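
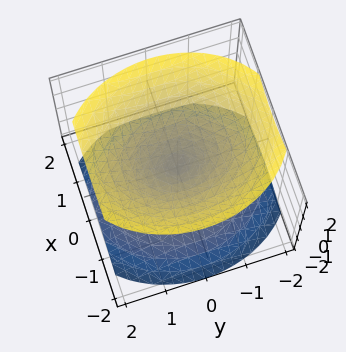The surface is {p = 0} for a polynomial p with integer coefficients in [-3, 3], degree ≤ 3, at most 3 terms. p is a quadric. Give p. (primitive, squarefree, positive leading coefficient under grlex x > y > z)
3*x^2 + 2*y^2 - 3*z^2

1. I count 2 distinct pieces. Treating them together as one polynomial.
2. The degree is 2 — two nappes meeting at a single point; a quadric.
3. Symmetries: mirror symmetry y ↦ −y ⇒ only even powers of y; it's symmetric under z → −z, forcing even powers of z; it's symmetric under x → −x, forcing even powers of x.
4. Against the integer gridlines: one y-axis crossing is at y = 0; it meets the x-axis at x = 0 (among the integer gridlines); it crosses the z-axis at the gridline z = 0.
5. Together with the visible shape, these determine p as stated.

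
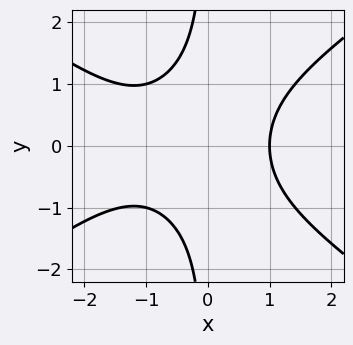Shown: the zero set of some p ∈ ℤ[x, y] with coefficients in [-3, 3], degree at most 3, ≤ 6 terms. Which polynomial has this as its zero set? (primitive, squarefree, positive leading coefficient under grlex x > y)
x^3 - 2*x*y^2 + x^2 - 2

deg p = 3. A generic line meets the curve in up to 3 points.
Symmetries: it's symmetric under y → −y, forcing even powers of y.
Reading off the gridlines: no y-intercept at any integer in the box; it crosses the x-axis at the gridline x = 1.
The integer polynomial consistent with all of this is the stated p.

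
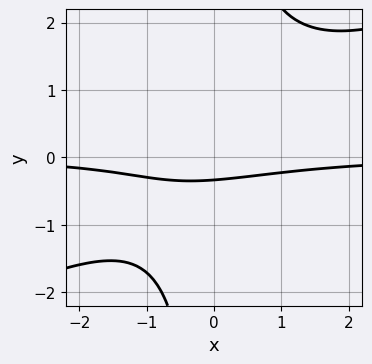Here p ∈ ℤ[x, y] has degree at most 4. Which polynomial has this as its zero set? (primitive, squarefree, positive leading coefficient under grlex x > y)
Degree: a generic line meets the curve in up to 3 points, so deg p = 3.
From the axis intercepts and sections: the curve avoids every integer x-axis point in the box.
Fitting integer coefficients to these (and the overall shape) gives p.

x^2*y - 2*x*y^2 + 3*y + 1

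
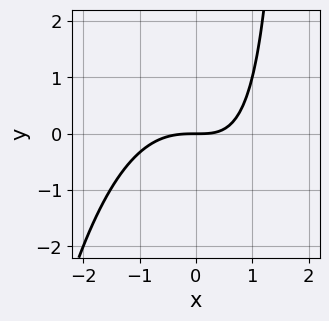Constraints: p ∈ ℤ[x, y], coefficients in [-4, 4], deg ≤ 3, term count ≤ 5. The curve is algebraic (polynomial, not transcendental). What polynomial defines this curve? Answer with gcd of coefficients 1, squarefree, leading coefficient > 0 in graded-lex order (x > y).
deg p = 3.
From the axis intercepts and sections: it crosses the x-axis at the gridline x = 0; one y-axis crossing is at y = 0.
Fitting integer coefficients to these (and the overall shape) gives p.

x^3 + x*y - 2*y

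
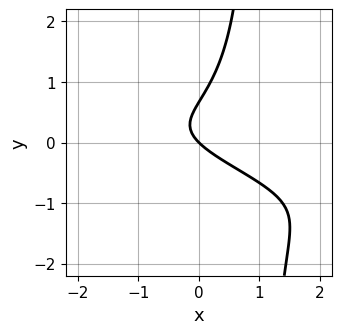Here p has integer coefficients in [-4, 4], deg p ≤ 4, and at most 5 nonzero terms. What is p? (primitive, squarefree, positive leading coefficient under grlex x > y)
x^2*y + 3*x*y^2 - 3*y^2 + 2*x + 2*y

1. The degree is 3 — no degree-2 curve has this shape.
2. Reading off the gridlines: it crosses the x-axis at the gridline x = 0; one y-axis crossing is at y = 0.
3. Assembling these constraints gives the stated polynomial.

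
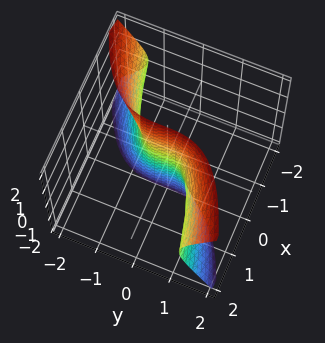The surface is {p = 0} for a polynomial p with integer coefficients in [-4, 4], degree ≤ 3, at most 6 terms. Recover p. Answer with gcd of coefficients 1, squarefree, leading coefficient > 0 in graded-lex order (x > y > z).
3*x*z^2 - 3*y^3 - y^2 + 3*x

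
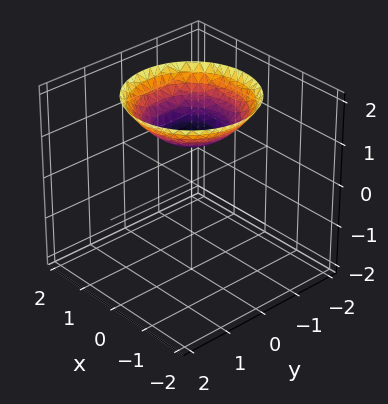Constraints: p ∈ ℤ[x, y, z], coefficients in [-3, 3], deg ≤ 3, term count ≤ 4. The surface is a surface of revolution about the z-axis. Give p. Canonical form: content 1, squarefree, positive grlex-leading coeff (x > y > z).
The degree is 2 — the shape is more complex than any degree-1 surface.
By symmetry, the z-axis is an axis of rotation, so x and y enter only as x² + y².
Against the integer gridlines: it misses every integer gridline on the y-axis; one z-axis crossing is at z = 1; the surface avoids every integer x-axis point in the box; a circular section at z = 2 has radius between 1 and 2.
The integer polynomial consistent with all of this is the stated p.

x^2 + y^2 - 2*z + 2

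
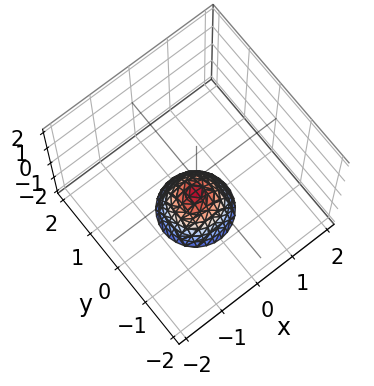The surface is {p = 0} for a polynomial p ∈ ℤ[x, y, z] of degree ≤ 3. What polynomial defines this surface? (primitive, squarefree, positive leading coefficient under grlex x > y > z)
3*x^2 + 3*y^2 + 2*z + 2

1. The degree is 2 — the shape is more complex than any degree-1 surface.
2. Symmetries: the surface is invariant under rotation about z: p = q(x² + y², z).
3. Reading off the gridlines: a circular section at z = -2 has radius between 0 and 1; one z-axis crossing is at z = -1; it misses every integer gridline on the y-axis.
4. These observations pin down the coefficients.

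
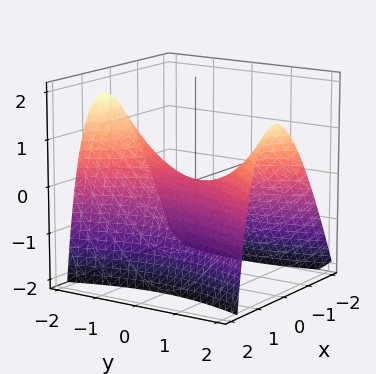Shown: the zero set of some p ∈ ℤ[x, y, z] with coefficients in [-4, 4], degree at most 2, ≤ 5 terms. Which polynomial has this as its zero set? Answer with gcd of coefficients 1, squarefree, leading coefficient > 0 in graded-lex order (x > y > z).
3*x^2 - x*z - y^2 + 3*z

deg p = 2. No degree-1 surface has this shape.
Observable constraints: it crosses the y-axis at the gridline y = 0; it meets the x-axis at x = 0 (among the integer gridlines); one z-axis crossing is at z = 0.
Putting this together gives p.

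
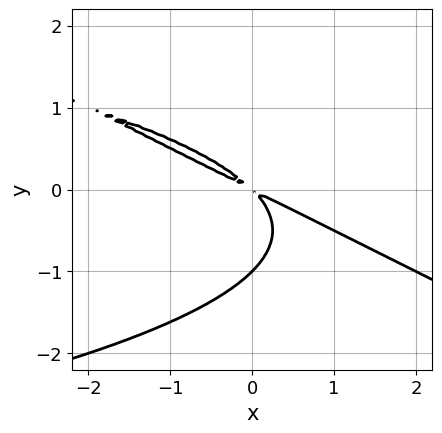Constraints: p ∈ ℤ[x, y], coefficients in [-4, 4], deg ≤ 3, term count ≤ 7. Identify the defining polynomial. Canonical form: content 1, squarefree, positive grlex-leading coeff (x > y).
First, degree: no degree-2 curve has this shape, so deg p = 3.
Next, against the integer gridlines: it meets the y-axis at y = -1 (among the integer gridlines).
Finally, the integer polynomial consistent with all of this is the stated p.

x*y^2 + 2*y^3 + x^2 + 3*x*y + 2*y^2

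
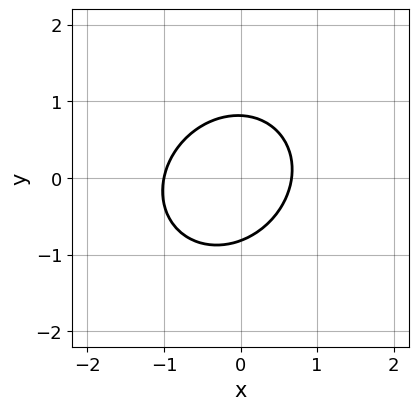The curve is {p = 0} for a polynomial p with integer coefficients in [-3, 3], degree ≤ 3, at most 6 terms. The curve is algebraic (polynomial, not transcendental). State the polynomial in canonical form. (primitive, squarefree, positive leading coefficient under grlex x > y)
3*x^2 - x*y + 3*y^2 + x - 2

First, deg p = 2. A generic line meets the curve in up to 2 points.
Next, against the integer gridlines: it crosses the x-axis at the gridline x = -1.
Finally, assembling these constraints gives the stated polynomial.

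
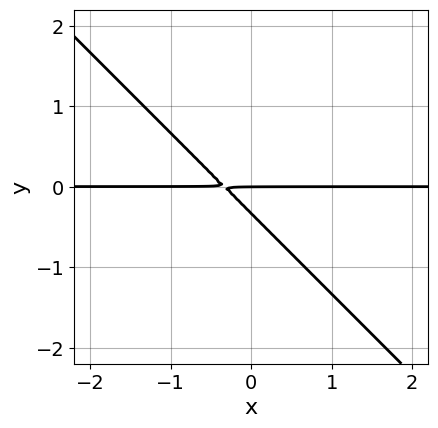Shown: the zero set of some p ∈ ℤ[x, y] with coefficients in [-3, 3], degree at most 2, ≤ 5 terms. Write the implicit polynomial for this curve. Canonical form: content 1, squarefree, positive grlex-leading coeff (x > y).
3*x*y + 3*y^2 + y

Degree: a generic line meets the curve in up to 2 points, so deg p = 2.
From the axis intercepts and sections: the visible x-axis segment lies entirely on the curve; one y-axis crossing is at y = 0.
These observations pin down the coefficients.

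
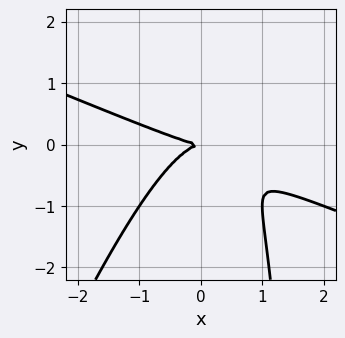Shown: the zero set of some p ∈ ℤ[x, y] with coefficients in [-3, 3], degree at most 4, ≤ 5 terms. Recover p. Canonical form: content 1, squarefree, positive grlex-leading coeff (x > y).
Degree: no degree-2 curve has this shape, so deg p = 3.
From the visible intercepts: it meets the y-axis at y = 0 (among the integer gridlines); one x-axis crossing is at x = 0.
Solving for integer coefficients yields p as stated.

x^3 + 2*x^2*y - x*y^2 + 2*y^2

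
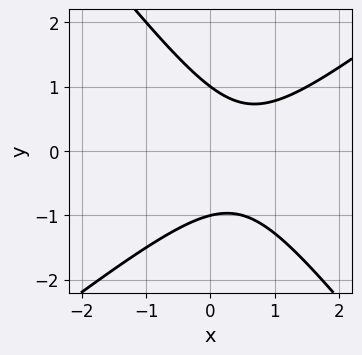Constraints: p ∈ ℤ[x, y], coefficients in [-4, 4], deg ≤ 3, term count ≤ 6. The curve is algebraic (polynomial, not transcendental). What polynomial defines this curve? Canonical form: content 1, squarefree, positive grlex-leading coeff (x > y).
2*x^2 - x*y - 2*y^2 - 2*x + 2

1. The degree is 2 — a generic line meets the curve in up to 2 points.
2. From the axis intercepts and sections: the curve avoids every integer x-axis point in the box; the y-axis gridline crossings are at y ∈ {-1, 1}.
3. Putting this together gives p.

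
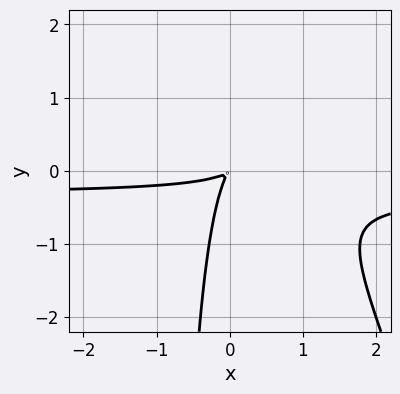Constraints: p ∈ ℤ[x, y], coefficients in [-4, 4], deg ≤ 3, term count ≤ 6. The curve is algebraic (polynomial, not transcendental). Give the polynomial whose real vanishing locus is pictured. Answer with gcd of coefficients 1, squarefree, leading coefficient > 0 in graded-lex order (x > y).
3*x^2*y + x*y^2 + x^2 - 2*x*y + y^2

(a) deg p = 3. The shape is more complex than any degree-2 curve.
(b) Putting this together gives p.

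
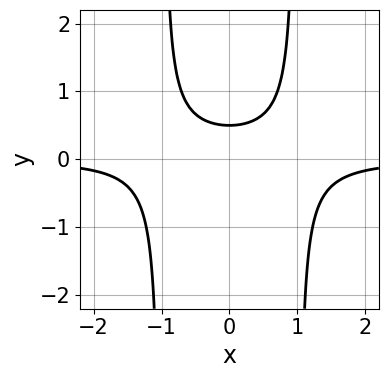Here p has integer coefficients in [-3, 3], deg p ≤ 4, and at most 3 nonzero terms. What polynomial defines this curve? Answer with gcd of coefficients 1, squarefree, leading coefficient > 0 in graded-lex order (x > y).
(a) The degree is 3 — the shape is more complex than any degree-2 curve.
(b) Symmetries: it's symmetric under x → −x, forcing even powers of x.
(c) Checking where it meets the axes: it misses every integer gridline on the x-axis.
(d) The integer polynomial consistent with all of this is the stated p.

2*x^2*y - 2*y + 1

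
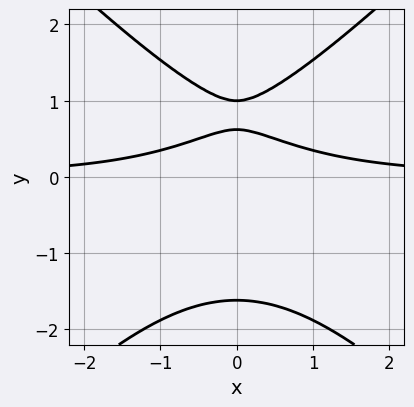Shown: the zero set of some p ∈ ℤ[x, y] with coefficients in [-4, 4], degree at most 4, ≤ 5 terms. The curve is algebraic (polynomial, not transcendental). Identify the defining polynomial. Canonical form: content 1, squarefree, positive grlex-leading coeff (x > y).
x^2*y - y^3 + 2*y - 1

1. The degree is 3 — no degree-2 curve has this shape.
2. Symmetries: the x ↦ −x reflection is a symmetry, so x appears only in even powers.
3. Reading off the gridlines: it misses every integer gridline on the x-axis; it crosses the y-axis at the gridline y = 1.
4. Putting this together gives p.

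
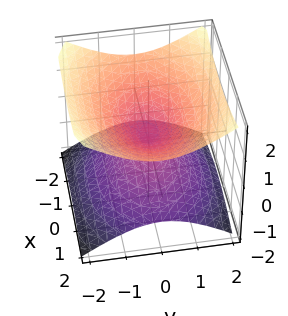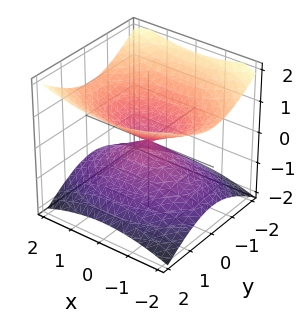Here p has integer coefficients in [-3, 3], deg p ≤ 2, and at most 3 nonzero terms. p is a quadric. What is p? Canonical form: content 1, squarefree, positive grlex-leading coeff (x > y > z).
Degree: a double cone through the origin; a quadric, so deg p = 2.
Symmetries: the z ↦ −z reflection is a symmetry, so z appears only in even powers; the x ↦ −x reflection is a symmetry, so x appears only in even powers; the y ↦ −y reflection is a symmetry, so y appears only in even powers.
Against the integer gridlines: it meets the z-axis at z = 0 (among the integer gridlines); it crosses the x-axis at the gridline x = 0.
The integer polynomial consistent with all of this is the stated p.

x^2 + 2*y^2 - 3*z^2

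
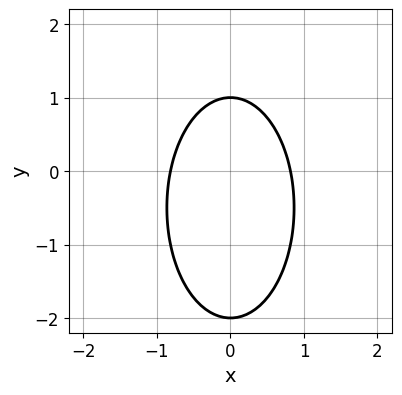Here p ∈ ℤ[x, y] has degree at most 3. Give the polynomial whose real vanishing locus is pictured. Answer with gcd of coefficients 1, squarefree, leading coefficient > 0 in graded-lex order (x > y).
3*x^2 + y^2 + y - 2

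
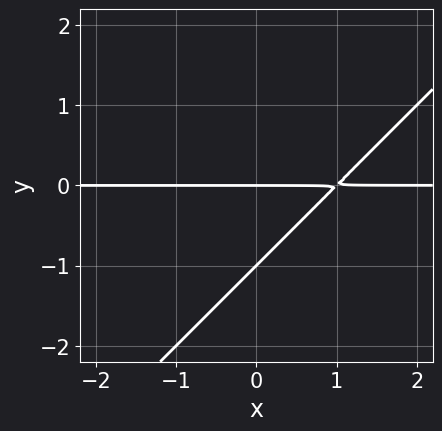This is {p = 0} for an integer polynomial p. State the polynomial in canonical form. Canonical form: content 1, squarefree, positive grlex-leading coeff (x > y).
x*y - y^2 - y

(a) The degree is 2 — no degree-1 curve has this shape.
(b) Observable constraints: every point of the x-axis in the box is on the curve; among the integer gridlines, it crosses the y-axis at y ∈ {-1, 0}.
(c) Putting this together gives p.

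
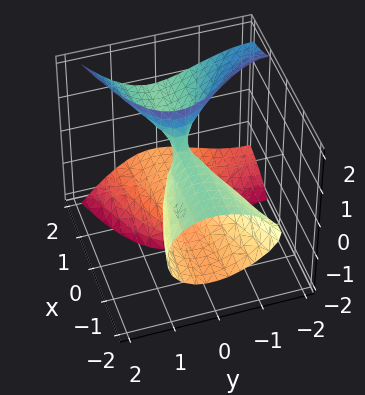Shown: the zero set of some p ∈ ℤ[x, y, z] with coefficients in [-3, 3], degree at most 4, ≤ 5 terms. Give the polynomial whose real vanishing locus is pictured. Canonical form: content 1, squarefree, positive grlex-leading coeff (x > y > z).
2*x*z^2 - y^3 - 3*y^2 - 2*x + y

1. Degree: no degree-2 surface has this shape, so deg p = 3.
2. Checking where it meets the axes: it meets the y-axis at y = 0 (among the integer gridlines); one x-axis crossing is at x = 0.
3. Together with the visible shape, these determine p as stated. Check: (0, 0, 2) on the z-axis lies on the surface, and p(0, 0, 2) = 0. ✓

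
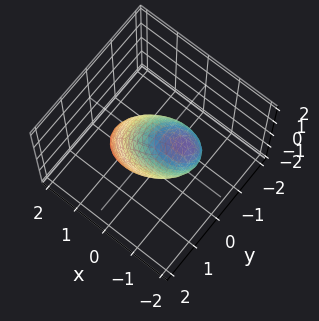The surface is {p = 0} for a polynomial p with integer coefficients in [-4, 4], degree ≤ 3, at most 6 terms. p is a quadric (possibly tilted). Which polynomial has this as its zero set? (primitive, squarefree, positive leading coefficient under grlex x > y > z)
(a) deg p = 2. The shape is more complex than any degree-1 surface.
(b) From the axis intercepts and sections: among the integer gridlines, it crosses the x-axis at x ∈ {-1, 1}.
(c) Solving for integer coefficients yields p as stated.

2*x^2 + 2*x*z + 3*y^2 + z^2 - 2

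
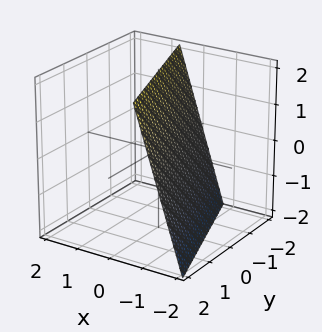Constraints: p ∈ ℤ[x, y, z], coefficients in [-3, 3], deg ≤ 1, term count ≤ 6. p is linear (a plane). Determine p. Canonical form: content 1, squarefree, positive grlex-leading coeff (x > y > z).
(a) deg p = 1.
(b) Reading off the gridlines: one y-axis crossing is at y = -2; it crosses the z-axis at the gridline z = 2.
(c) The integer polynomial consistent with all of this is the stated p.

3*x + y - z + 2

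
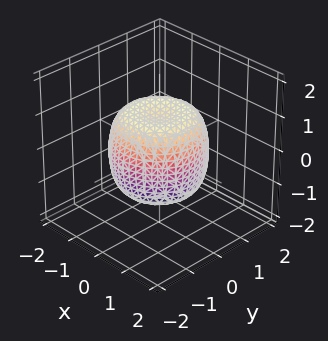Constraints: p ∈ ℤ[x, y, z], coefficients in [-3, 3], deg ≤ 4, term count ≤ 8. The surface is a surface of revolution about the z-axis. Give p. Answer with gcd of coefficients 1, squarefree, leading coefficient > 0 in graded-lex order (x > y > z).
x^4 + 2*x^2*y^2 + y^4 - x^2 - y^2 + z^2 - 1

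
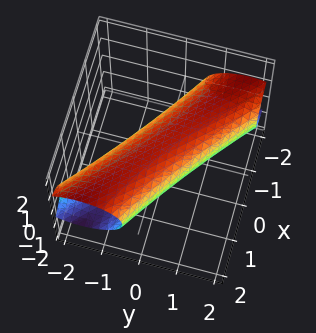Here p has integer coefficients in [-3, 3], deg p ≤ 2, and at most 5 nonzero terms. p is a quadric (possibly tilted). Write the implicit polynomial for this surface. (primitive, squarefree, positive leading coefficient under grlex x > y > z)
x^2 + 3*x*y + 2*y^2 + 3*z^2 - 2

deg p = 2.
From the axis intercepts and sections: among the integer gridlines, it crosses the y-axis at y ∈ {-1, 1}.
The integer polynomial consistent with all of this is the stated p.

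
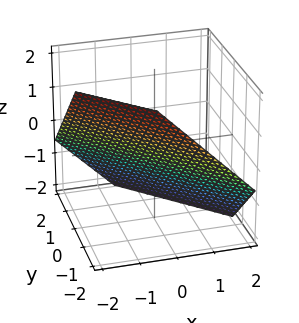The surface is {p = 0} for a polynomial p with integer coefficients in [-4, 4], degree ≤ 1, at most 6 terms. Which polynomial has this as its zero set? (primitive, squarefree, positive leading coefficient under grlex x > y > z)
(a) deg p = 1. Every cross-section is a straight line — this is a plane.
(b) Solving for integer coefficients yields p as stated.

3*x + 3*y + 3*z + 2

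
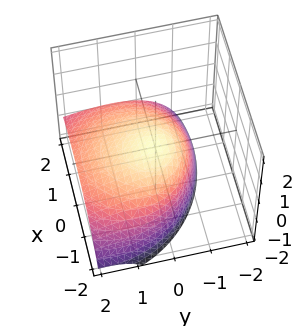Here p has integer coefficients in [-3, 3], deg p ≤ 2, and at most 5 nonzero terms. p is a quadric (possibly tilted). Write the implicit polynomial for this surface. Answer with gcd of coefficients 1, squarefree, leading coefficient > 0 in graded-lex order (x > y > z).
x^2 + x*z + y^2 + 2*y*z + 3*z

1. Degree: no degree-1 surface has this shape, so deg p = 2.
2. Observable constraints: one x-axis crossing is at x = 0; one y-axis crossing is at y = 0; it crosses the z-axis at the gridline z = 0.
3. Assembling these constraints gives the stated polynomial.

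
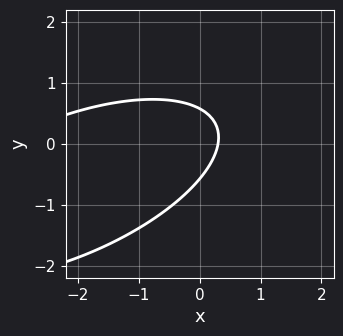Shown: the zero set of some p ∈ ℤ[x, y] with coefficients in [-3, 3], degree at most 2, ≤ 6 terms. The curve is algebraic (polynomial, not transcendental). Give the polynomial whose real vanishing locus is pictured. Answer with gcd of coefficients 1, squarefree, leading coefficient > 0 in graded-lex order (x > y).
1. deg p = 2.
2. The integer polynomial consistent with all of this is the stated p.

x^2 - 2*x*y + 3*y^2 + 3*x - 1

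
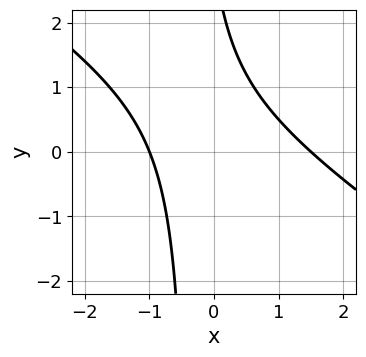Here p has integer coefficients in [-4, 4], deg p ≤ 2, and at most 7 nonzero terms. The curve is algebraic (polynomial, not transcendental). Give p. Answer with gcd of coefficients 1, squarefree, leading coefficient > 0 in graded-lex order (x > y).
First, the degree is 2 — the shape is more complex than any degree-1 curve.
Next, from the axis intercepts and sections: the curve avoids every integer y-axis point in the box; one x-axis crossing is at x = -1.
Finally, fitting integer coefficients to these (and the overall shape) gives p.

2*x^2 + 3*x*y - x + y - 3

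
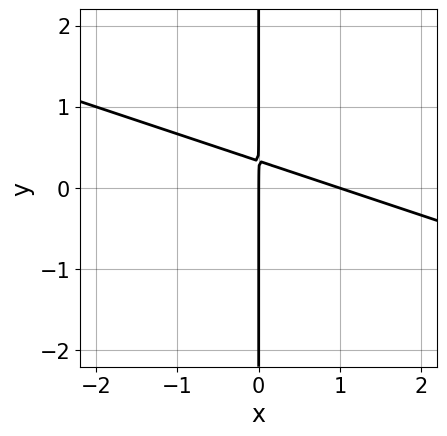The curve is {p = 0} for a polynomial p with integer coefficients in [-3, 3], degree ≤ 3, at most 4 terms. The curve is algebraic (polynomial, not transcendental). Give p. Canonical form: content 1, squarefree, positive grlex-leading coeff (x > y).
x^2 + 3*x*y - x

1. The degree is 2 — no degree-1 curve has this shape.
2. Observable constraints: the visible y-axis segment lies entirely on the curve; the x-axis gridline crossings are at x ∈ {0, 1}.
3. Assembling these constraints gives the stated polynomial.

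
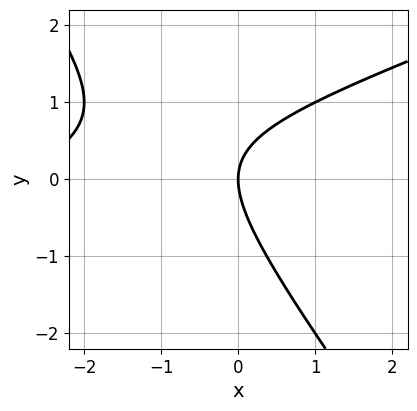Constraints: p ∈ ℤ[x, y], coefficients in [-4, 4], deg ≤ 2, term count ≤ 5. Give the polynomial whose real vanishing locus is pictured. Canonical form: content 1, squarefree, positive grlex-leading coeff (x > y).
x^2 - 2*x*y - 2*y^2 + 3*x

1. The degree is 2 — the shape is more complex than any degree-1 curve.
2. Checking where it meets the axes: it crosses the x-axis at the gridline x = 0; it crosses the y-axis at the gridline y = 0.
3. Matching integer coefficients to the picture gives p.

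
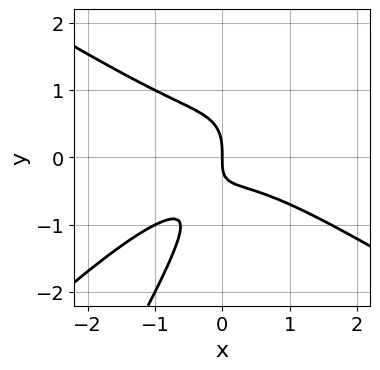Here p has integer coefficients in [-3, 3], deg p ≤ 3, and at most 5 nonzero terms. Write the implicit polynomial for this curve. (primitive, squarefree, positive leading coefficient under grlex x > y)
x^3 - 2*x*y^2 + y^3 + x*y + x

The degree is 3 — the shape is more complex than any degree-2 curve.
Reading off the gridlines: one y-axis crossing is at y = 0; it crosses the x-axis at the gridline x = 0.
These observations pin down the coefficients.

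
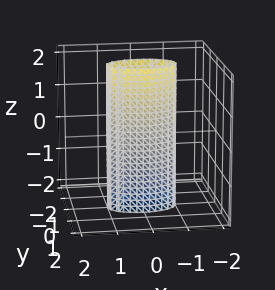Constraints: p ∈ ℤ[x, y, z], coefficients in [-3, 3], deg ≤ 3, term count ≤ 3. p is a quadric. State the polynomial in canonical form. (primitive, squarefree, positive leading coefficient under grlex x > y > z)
(a) The degree is 2 — a cylinder; a quadric.
(b) Symmetries: the x ↦ −x reflection is a symmetry, so x appears only in even powers; the y ↦ −y reflection is a symmetry, so y appears only in even powers; the z ↦ −z reflection is a symmetry, so z appears only in even powers.
(c) From the axis intercepts and sections: no z-intercept at any integer in the box; among the integer gridlines, it crosses the x-axis at x ∈ {-1, 1}.
(d) Assembling these constraints gives the stated polynomial.

x^2 + 3*y^2 - 1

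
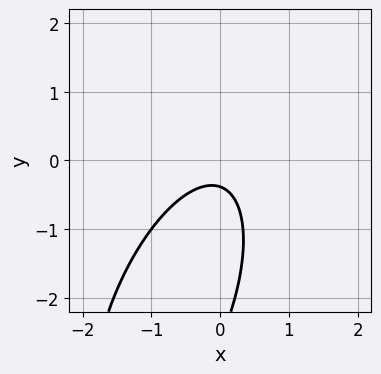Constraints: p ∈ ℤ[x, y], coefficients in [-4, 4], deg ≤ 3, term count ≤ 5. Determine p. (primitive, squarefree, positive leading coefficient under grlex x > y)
Degree: a generic line meets the curve in up to 2 points, so deg p = 2.
Against the integer gridlines: no x-intercept at any integer in the box.
These observations pin down the coefficients.

3*x^2 - 2*x*y + y^2 + 3*y + 1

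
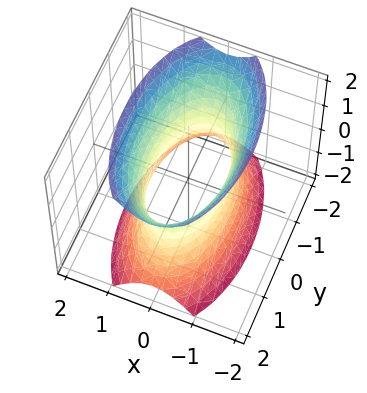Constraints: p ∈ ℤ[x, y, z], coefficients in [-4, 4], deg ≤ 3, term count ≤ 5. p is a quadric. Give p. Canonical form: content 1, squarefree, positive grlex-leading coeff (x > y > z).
3*x^2 + y^2 - z^2 - 2

(a) The degree is 2 — an hourglass — one-sheet hyperboloid; a quadric.
(b) Symmetries: it's symmetric under y → −y, forcing even powers of y; the z ↦ −z reflection is a symmetry, so z appears only in even powers; it's symmetric under x → −x, forcing even powers of x.
(c) Reading off the gridlines: the surface avoids every integer z-axis point in the box.
(d) These observations pin down the coefficients.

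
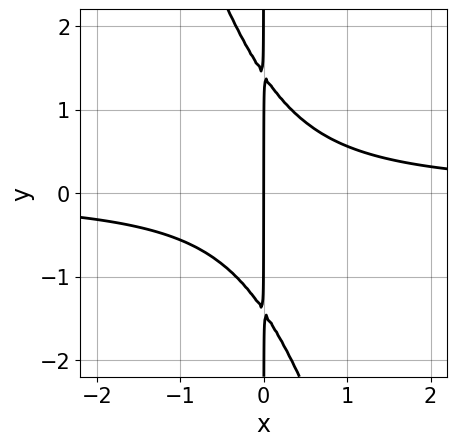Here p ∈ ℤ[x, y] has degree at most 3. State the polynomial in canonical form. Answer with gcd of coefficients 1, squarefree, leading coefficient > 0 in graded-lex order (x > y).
1. The degree is 3 — no degree-2 curve has this shape.
2. Checking where it meets the axes: it crosses the x-axis at the gridline x = 0; the visible y-axis segment lies entirely on the curve.
3. These observations pin down the coefficients.

3*x^2*y + x*y^2 - 2*x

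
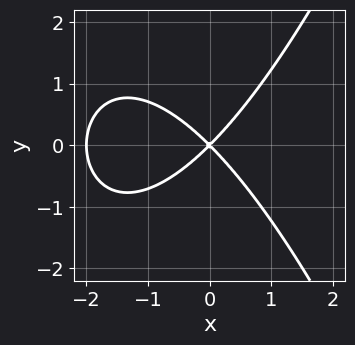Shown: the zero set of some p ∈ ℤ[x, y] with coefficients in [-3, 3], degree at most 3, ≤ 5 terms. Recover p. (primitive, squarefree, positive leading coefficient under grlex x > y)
x^3 + 2*x^2 - 2*y^2

1. deg p = 3. The shape is more complex than any degree-2 curve.
2. Symmetries: it's symmetric under y → −y, forcing even powers of y.
3. Against the integer gridlines: it crosses the y-axis at the gridline y = 0; among the integer gridlines, it crosses the x-axis at x ∈ {-2, 0}.
4. Fitting integer coefficients to these (and the overall shape) gives p.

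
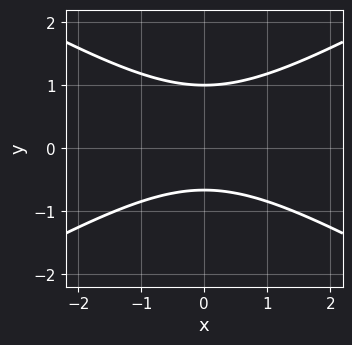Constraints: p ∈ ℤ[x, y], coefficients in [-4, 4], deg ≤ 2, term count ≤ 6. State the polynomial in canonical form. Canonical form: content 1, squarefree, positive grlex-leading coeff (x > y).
x^2 - 3*y^2 + y + 2

(a) The degree is 2 — the shape is more complex than any degree-1 curve.
(b) Symmetries: mirror symmetry x ↦ −x ⇒ only even powers of x.
(c) Observable constraints: it meets the y-axis at y = 1 (among the integer gridlines); the curve avoids every integer x-axis point in the box.
(d) Matching integer coefficients to the picture gives p.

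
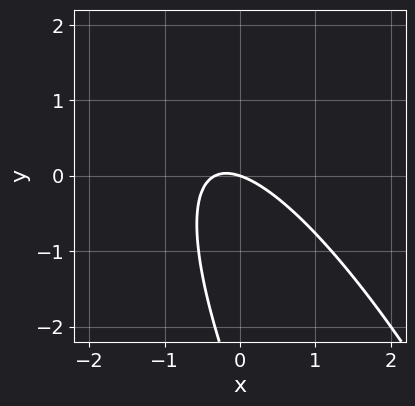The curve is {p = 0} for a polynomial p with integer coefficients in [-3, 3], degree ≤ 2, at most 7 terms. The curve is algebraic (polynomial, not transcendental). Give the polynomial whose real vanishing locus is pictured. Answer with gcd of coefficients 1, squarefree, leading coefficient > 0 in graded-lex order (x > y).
3*x^2 + 3*x*y + y^2 + x + 3*y

(a) Degree: the shape is more complex than any degree-1 curve, so deg p = 2.
(b) Against the integer gridlines: it crosses the y-axis at the gridline y = 0; one x-axis crossing is at x = 0.
(c) Matching integer coefficients to the picture gives p.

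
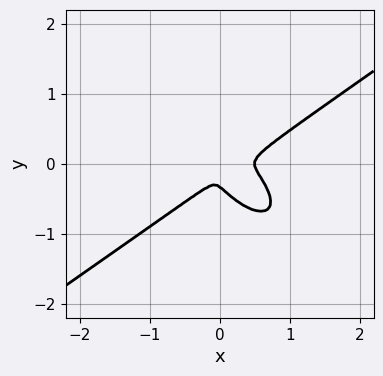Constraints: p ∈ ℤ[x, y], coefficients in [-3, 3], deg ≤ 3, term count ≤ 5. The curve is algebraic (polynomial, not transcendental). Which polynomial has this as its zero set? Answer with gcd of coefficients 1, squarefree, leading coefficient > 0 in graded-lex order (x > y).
2*x^3 - 2*x*y^2 - 3*y^3 - x^2 - y^2

1. Degree: a generic line meets the curve in up to 3 points, so deg p = 3.
2. Solving for integer coefficients yields p as stated.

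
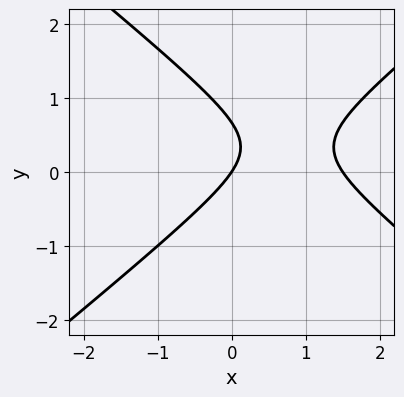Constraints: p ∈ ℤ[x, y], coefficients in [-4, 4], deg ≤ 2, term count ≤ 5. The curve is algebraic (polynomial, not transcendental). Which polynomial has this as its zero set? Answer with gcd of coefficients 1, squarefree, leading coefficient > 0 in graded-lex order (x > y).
1. Degree: no degree-1 curve has this shape, so deg p = 2.
2. Reading off the gridlines: it meets the y-axis at y = 0 (among the integer gridlines); one x-axis crossing is at x = 0.
3. Together with the visible shape, these determine p as stated.

2*x^2 - 3*y^2 - 3*x + 2*y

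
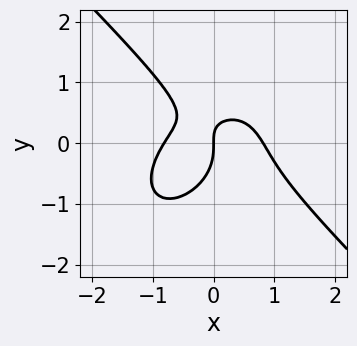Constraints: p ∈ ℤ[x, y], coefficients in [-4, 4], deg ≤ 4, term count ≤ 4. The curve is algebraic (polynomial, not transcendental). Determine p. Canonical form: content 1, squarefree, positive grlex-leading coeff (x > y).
3*x^3 + 3*y^3 + 3*x*y - 2*x

Degree: no degree-2 curve has this shape, so deg p = 3.
Against the integer gridlines: it meets the x-axis at x = 0 (among the integer gridlines); one y-axis crossing is at y = 0.
Together with the visible shape, these determine p as stated.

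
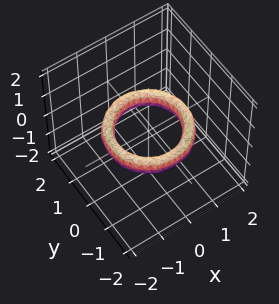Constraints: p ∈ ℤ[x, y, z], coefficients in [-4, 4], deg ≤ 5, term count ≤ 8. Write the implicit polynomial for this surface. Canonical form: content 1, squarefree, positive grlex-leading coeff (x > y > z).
x^4 + 2*x^2*y^2 + y^4 - 3*x^2 - 3*y^2 + 2*z^2 + 2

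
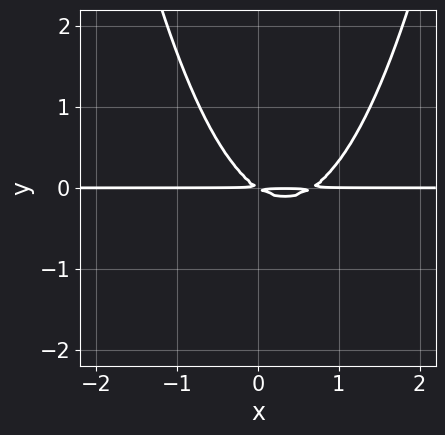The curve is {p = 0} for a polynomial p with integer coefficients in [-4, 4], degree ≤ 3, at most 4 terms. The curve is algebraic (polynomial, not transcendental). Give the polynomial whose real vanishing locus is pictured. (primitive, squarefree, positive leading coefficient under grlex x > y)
1. deg p = 3. No degree-2 curve has this shape.
2. Checking where it meets the axes: the visible x-axis segment lies entirely on the curve.
3. Matching integer coefficients to the picture gives p.

3*x^2*y - 2*x*y - 3*y^2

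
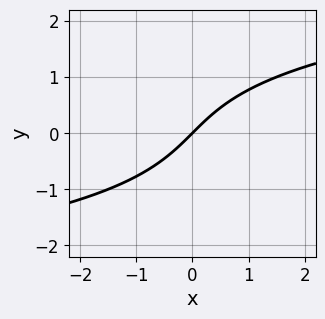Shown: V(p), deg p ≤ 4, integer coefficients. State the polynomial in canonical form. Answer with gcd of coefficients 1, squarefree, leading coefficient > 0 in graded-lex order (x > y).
y^3 - 2*x + 2*y

1. deg p = 3. A generic line meets the curve in up to 3 points.
2. Reading off the gridlines: one y-axis crossing is at y = 0; it meets the x-axis at x = 0 (among the integer gridlines).
3. Fitting integer coefficients to these (and the overall shape) gives p.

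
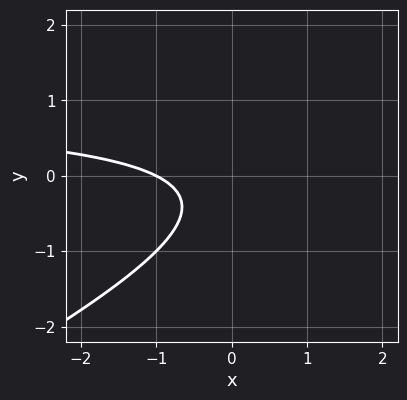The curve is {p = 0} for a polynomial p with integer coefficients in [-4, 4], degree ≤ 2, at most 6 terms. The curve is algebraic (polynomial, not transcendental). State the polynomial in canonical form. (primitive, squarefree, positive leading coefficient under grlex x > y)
x*y - 2*y^2 - x - y - 1

1. Degree: no degree-1 curve has this shape, so deg p = 2.
2. Checking where it meets the axes: it misses every integer gridline on the y-axis; it meets the x-axis at x = -1 (among the integer gridlines).
3. Together with the visible shape, these determine p as stated.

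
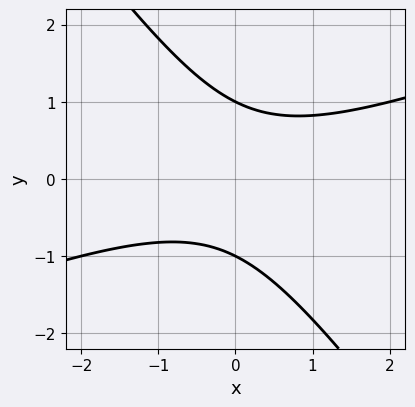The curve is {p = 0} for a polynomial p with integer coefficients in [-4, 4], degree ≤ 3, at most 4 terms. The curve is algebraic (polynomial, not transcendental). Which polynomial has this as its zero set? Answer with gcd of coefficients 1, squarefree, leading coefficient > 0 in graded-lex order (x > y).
x^2 - 2*x*y - 2*y^2 + 2

1. Degree: a generic line meets the curve in up to 2 points, so deg p = 2.
2. Against the integer gridlines: the curve avoids every integer x-axis point in the box; among the integer gridlines, it crosses the y-axis at y ∈ {-1, 1}.
3. Assembling these constraints gives the stated polynomial.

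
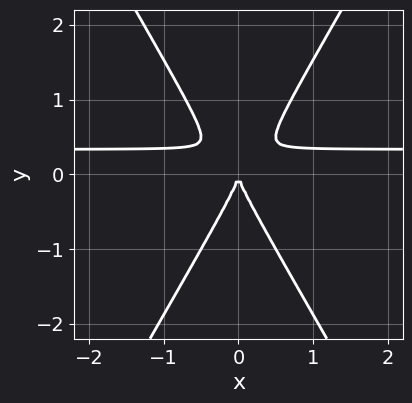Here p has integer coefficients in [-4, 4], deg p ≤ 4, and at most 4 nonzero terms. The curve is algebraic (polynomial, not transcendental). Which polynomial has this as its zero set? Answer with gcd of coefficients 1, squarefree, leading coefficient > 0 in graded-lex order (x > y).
3*x^2*y - y^3 - x^2

1. Degree: the shape is more complex than any degree-2 curve, so deg p = 3.
2. Symmetries: the x ↦ −x reflection is a symmetry, so x appears only in even powers.
3. Reading off the gridlines: it crosses the x-axis at the gridline x = 0; one y-axis crossing is at y = 0.
4. The integer polynomial consistent with all of this is the stated p.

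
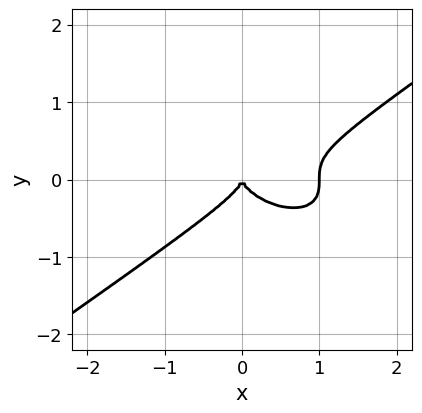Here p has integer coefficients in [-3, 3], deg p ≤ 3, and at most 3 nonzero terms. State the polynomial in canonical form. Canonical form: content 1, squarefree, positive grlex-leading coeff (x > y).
x^3 - 3*y^3 - x^2

(a) Degree: a generic line meets the curve in up to 3 points, so deg p = 3.
(b) Against the integer gridlines: among the integer gridlines, it crosses the x-axis at x ∈ {0, 1}; it meets the y-axis at y = 0 (among the integer gridlines).
(c) Putting this together gives p.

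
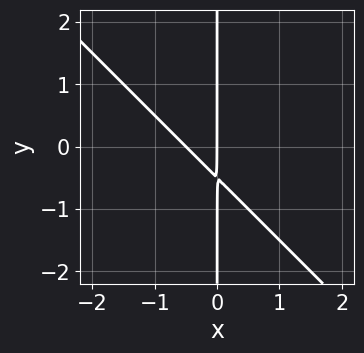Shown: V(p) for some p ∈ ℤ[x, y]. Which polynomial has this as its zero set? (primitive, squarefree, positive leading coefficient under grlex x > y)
2*x^2 + 2*x*y + x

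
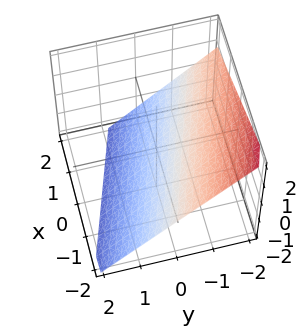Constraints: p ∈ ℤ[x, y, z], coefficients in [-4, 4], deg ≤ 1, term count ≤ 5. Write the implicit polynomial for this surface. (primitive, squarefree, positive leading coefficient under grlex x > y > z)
x + 3*y + 3*z + 2

The degree is 1 — the surface is flat (a plane).
Reading off the gridlines: it crosses the x-axis at the gridline x = -2.
Assembling these constraints gives the stated polynomial.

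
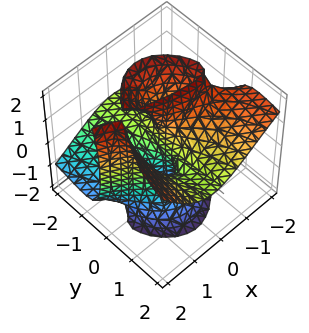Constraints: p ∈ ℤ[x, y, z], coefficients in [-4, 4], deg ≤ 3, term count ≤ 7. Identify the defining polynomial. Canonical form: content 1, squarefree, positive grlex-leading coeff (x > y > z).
deg p = 3.
From the axis intercepts and sections: the visible z-axis segment lies entirely on the surface; one x-axis crossing is at x = 0; every point of the y-axis in the box is on the surface.
Assembling these constraints gives the stated polynomial.

x^3 + 3*x^2*y - 3*y^2*z - 2*y*z^2 - 2*x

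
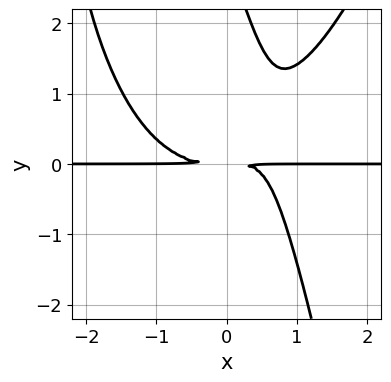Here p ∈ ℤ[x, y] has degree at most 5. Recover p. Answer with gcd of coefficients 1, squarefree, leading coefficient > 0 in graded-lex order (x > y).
2*x^3*y - 3*x*y^2 - y^3 + 3*y^2

(a) Degree: the shape is more complex than any degree-3 curve, so deg p = 4.
(b) Observable constraints: the visible x-axis segment lies entirely on the curve.
(c) The integer polynomial consistent with all of this is the stated p.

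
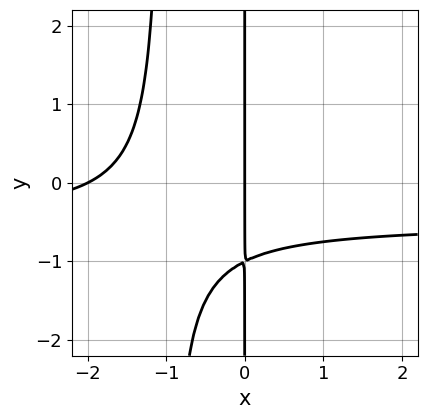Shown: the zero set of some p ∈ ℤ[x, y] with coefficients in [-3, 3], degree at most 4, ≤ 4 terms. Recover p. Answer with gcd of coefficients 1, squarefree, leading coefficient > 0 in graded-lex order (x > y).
2*x^2*y + x^2 + 2*x*y + 2*x

1. deg p = 3. A generic line meets the curve in up to 3 points.
2. Observable constraints: the visible y-axis segment lies entirely on the curve; among the integer gridlines, it crosses the x-axis at x ∈ {-2, 0}.
3. Together with the visible shape, these determine p as stated.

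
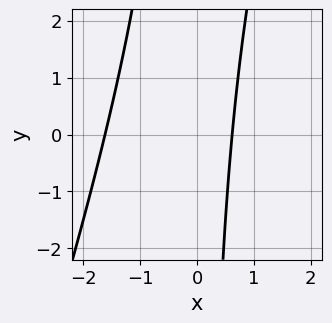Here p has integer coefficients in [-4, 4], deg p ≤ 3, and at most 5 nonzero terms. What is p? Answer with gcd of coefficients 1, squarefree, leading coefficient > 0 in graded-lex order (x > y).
(a) deg p = 2.
(b) Checking where it meets the axes: it misses every integer gridline on the y-axis.
(c) Fitting integer coefficients to these (and the overall shape) gives p.

3*x^2 - x*y + 3*x - 3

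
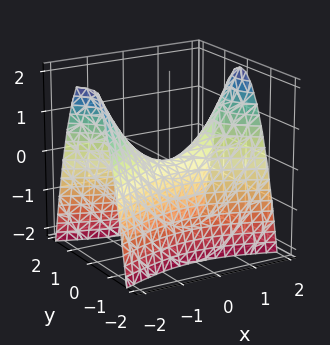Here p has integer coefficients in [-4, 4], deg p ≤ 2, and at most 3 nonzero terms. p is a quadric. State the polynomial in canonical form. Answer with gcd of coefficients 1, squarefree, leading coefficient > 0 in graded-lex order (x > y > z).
Degree: a hyperbolic paraboloid; a quadric, so deg p = 2.
Symmetries: the y ↦ −y reflection is a symmetry, so y appears only in even powers; the x ↦ −x reflection is a symmetry, so x appears only in even powers.
Observable constraints: it meets the z-axis at z = 0 (among the integer gridlines); one y-axis crossing is at y = 0.
Putting this together gives p.

x^2 - 3*y^2 - 2*z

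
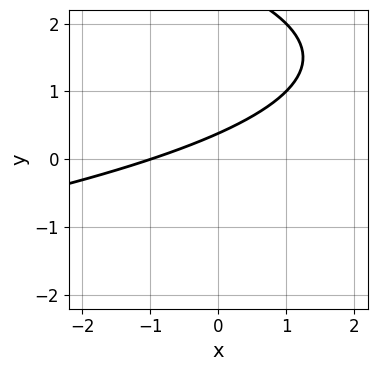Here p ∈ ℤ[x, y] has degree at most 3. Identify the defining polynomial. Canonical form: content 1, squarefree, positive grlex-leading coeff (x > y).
y^2 + x - 3*y + 1

(a) Degree: the shape is more complex than any degree-1 curve, so deg p = 2.
(b) Checking where it meets the axes: one x-axis crossing is at x = -1.
(c) The integer polynomial consistent with all of this is the stated p.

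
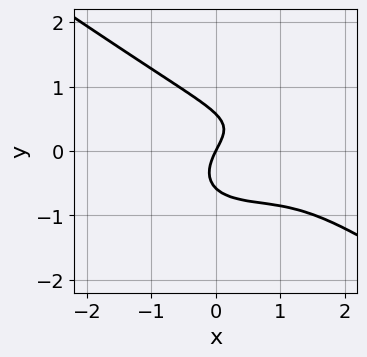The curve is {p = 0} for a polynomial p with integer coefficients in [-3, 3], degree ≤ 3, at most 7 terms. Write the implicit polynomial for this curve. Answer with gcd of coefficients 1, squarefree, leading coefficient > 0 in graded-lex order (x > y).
x^3 + 3*y^3 - 2*x^2 + 2*x - y

Degree: no degree-2 curve has this shape, so deg p = 3.
From the axis intercepts and sections: it meets the x-axis at x = 0 (among the integer gridlines); it meets the y-axis at y = 0 (among the integer gridlines).
Solving for integer coefficients yields p as stated.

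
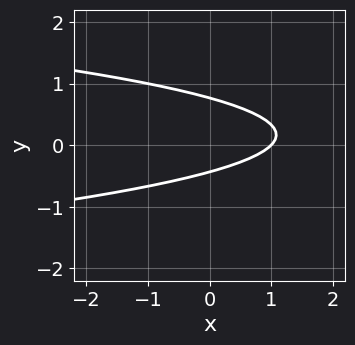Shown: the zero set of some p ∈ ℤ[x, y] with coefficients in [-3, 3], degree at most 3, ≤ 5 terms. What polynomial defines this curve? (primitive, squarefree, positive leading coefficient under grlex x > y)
3*y^2 + x - y - 1

First, degree: no degree-1 curve has this shape, so deg p = 2.
Then, from the axis intercepts and sections: it meets the x-axis at x = 1 (among the integer gridlines).
Finally, fitting integer coefficients to these (and the overall shape) gives p.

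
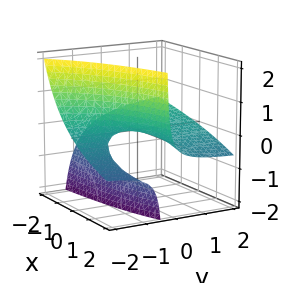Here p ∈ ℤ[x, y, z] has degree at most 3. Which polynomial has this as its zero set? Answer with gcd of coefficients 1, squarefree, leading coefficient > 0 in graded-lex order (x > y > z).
Degree: the shape is more complex than any degree-1 surface, so deg p = 2.
Checking where it meets the axes: it meets the z-axis at z = 0 (among the integer gridlines); the visible y-axis segment lies entirely on the surface; every point of the x-axis in the box is on the surface.
Fitting integer coefficients to these (and the overall shape) gives p.

x*y - x*z + 3*y*z + 3*z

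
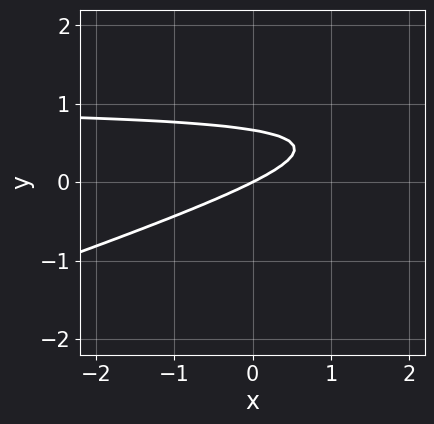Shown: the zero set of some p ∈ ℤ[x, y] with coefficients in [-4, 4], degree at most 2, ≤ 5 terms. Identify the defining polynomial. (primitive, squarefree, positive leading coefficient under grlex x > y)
x*y - 3*y^2 - x + 2*y

First, the degree is 2 — a generic line meets the curve in up to 2 points.
Next, from the axis intercepts and sections: it crosses the y-axis at the gridline y = 0; one x-axis crossing is at x = 0.
Finally, solving for integer coefficients yields p as stated.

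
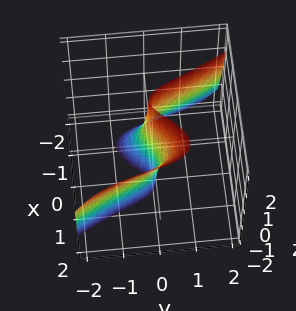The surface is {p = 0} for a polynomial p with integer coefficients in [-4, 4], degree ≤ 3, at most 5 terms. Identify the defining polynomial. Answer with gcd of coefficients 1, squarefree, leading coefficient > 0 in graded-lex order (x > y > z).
(a) The degree is 3 — the shape is more complex than any degree-2 surface.
(b) From the axis intercepts and sections: it meets the x-axis at x = 0 (among the integer gridlines); it meets the y-axis at y = 0 (among the integer gridlines); the visible z-axis segment lies entirely on the surface.
(c) Together with the visible shape, these determine p as stated.

3*x^3 - 2*x^2*z + y^3 - 2*x + 3*y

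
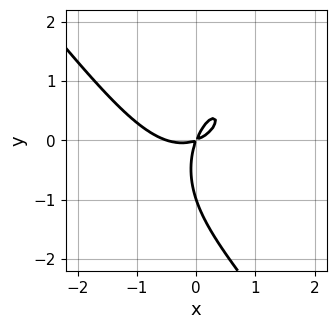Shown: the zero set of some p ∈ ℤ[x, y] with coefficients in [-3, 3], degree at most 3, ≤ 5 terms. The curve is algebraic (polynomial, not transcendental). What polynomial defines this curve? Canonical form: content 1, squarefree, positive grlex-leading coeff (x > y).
2*x^3 + y^3 + x^2 - 3*x*y + y^2

1. Degree: a generic line meets the curve in up to 3 points, so deg p = 3.
2. From the axis intercepts and sections: one y-axis crossing is at y = -1.
3. Putting this together gives p.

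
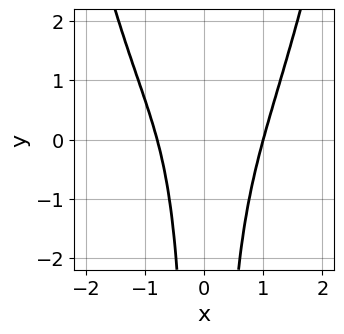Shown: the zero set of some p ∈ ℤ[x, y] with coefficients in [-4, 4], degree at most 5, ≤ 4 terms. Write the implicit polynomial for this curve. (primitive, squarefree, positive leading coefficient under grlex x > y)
Degree: a generic line meets the curve in up to 4 points, so deg p = 4.
From the visible intercepts: it crosses the x-axis at the gridline x = 1; the curve avoids every integer y-axis point in the box.
Assembling these constraints gives the stated polynomial.

3*x^4 - 3*x^2*y - x - 2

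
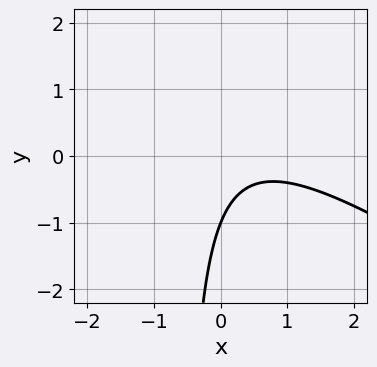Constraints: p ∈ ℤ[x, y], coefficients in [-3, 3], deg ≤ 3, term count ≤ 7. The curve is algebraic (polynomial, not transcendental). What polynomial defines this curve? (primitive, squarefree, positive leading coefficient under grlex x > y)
First, the degree is 2 — the shape is more complex than any degree-1 curve.
Next, checking where it meets the axes: it misses every integer gridline on the x-axis; it crosses the y-axis at the gridline y = -1.
Finally, these observations pin down the coefficients.

2*x^2 + 3*x*y - 2*x + 2*y + 2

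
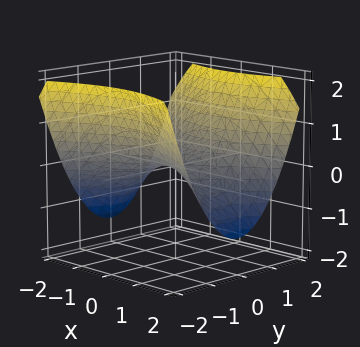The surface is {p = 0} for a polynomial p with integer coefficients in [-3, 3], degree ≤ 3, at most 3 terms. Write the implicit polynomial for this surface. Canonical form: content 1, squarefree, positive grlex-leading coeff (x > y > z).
First, the degree is 2 — a hyperbolic paraboloid; a quadric.
Then, symmetries: it's symmetric under y → −y, forcing even powers of y; mirror symmetry x ↦ −x ⇒ only even powers of x.
Next, from the axis intercepts and sections: one y-axis crossing is at y = 0; one z-axis crossing is at z = 0; one x-axis crossing is at x = 0.
Finally, fitting integer coefficients to these (and the overall shape) gives p.

x^2 - 2*y^2 + 3*z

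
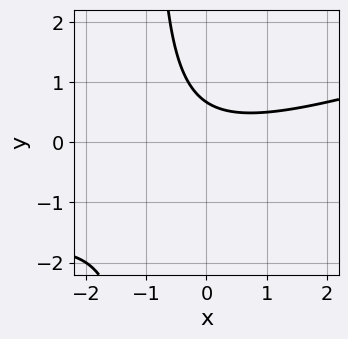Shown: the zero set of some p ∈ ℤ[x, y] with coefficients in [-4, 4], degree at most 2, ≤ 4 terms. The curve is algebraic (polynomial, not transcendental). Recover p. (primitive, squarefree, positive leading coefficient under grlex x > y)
1. deg p = 2. No degree-1 curve has this shape.
2. Against the integer gridlines: it misses every integer gridline on the x-axis.
3. Solving for integer coefficients yields p as stated.

x^2 - 3*x*y - 3*y + 2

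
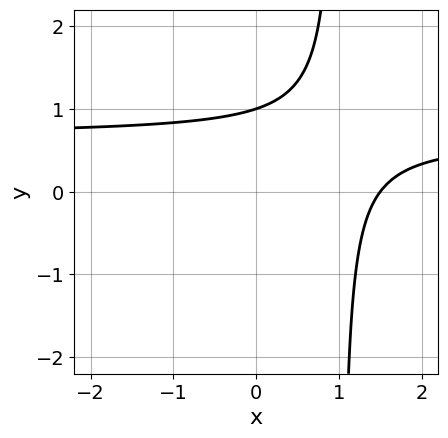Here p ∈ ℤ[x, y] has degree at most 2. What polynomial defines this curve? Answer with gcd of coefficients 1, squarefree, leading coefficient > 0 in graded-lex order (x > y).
3*x*y - 2*x - 3*y + 3

(a) deg p = 2. The shape is more complex than any degree-1 curve.
(b) From the axis intercepts and sections: it meets the y-axis at y = 1 (among the integer gridlines).
(c) Assembling these constraints gives the stated polynomial.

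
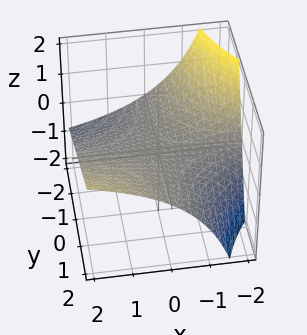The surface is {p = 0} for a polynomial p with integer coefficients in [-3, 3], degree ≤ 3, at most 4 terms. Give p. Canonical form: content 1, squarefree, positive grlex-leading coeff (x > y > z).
(a) The degree is 2 — a generic line meets the surface in up to 2 points.
(b) Reading off the gridlines: it crosses the z-axis at the gridline z = 0; every point of the y-axis in the box is on the surface; the visible x-axis segment lies entirely on the surface.
(c) Solving for integer coefficients yields p as stated.

x*y - x*z - 3*z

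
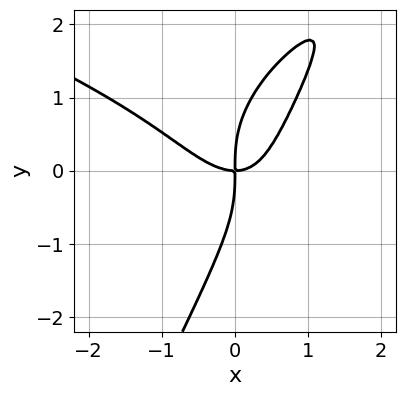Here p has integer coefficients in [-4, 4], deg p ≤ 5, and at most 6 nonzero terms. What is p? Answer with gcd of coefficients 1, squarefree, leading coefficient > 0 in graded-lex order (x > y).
deg p = 4.
Checking where it meets the axes: it crosses the x-axis at the gridline x = 0; one y-axis crossing is at y = 0.
The integer polynomial consistent with all of this is the stated p.

2*x*y^3 - y^4 - 3*x^3 - 2*x^2*y + 3*x*y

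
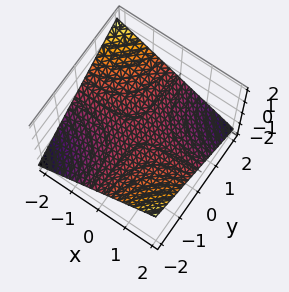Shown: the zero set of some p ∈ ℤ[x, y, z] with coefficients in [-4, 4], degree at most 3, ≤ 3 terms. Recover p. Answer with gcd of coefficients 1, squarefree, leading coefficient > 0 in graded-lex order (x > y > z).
First, the degree is 2 — a hyperbolic paraboloid; a quadric.
Next, against the integer gridlines: every point of the x-axis in the box is on the surface; the visible y-axis segment lies entirely on the surface.
Finally, together with the visible shape, these determine p as stated.

x*y + 3*z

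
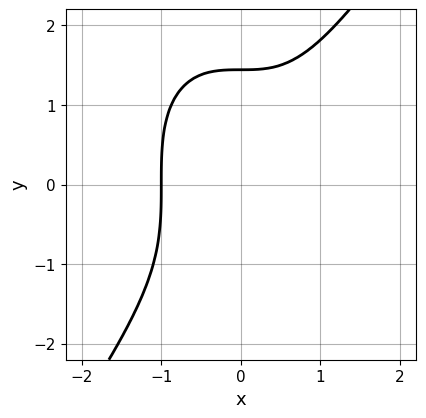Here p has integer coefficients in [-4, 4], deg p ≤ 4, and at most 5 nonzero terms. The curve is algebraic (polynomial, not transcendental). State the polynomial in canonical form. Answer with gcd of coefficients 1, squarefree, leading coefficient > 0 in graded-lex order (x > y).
3*x^3 - y^3 + 3

(a) Degree: a generic line meets the curve in up to 3 points, so deg p = 3.
(b) Against the integer gridlines: it meets the x-axis at x = -1 (among the integer gridlines).
(c) The integer polynomial consistent with all of this is the stated p.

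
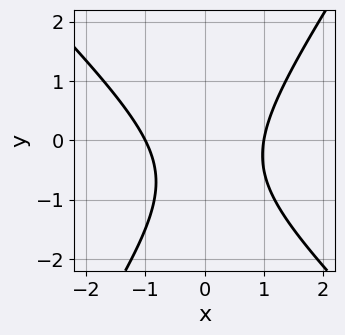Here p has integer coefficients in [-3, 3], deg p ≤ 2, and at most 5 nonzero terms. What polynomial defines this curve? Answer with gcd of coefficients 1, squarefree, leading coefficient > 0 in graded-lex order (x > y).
First, the degree is 2 — no degree-1 curve has this shape.
Then, from the visible intercepts: no y-intercept at any integer in the box; among the integer gridlines, it crosses the x-axis at x ∈ {-1, 1}.
Finally, these observations pin down the coefficients.

3*x^2 + x*y - 2*y^2 - 2*y - 3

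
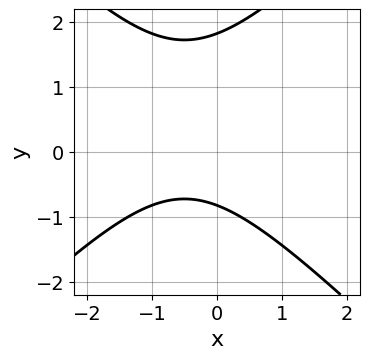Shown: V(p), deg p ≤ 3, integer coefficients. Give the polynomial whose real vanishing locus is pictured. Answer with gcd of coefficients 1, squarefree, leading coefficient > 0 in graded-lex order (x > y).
deg p = 2. The shape is more complex than any degree-1 curve.
Checking where it meets the axes: no x-intercept at any integer in the box.
Putting this together gives p.

2*x^2 - 2*y^2 + 2*x + 2*y + 3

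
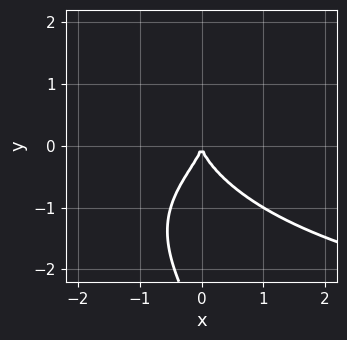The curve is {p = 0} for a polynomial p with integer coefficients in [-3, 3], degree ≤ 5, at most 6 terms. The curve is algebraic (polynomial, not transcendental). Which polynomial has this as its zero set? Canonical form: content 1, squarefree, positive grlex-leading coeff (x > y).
2*x*y^3 + y^4 - x^2*y + 3*y^3 + 3*x^2

The degree is 4 — the shape is more complex than any degree-3 curve.
Checking where it meets the axes: it meets the x-axis at x = 0 (among the integer gridlines); one y-axis crossing is at y = 0.
These observations pin down the coefficients.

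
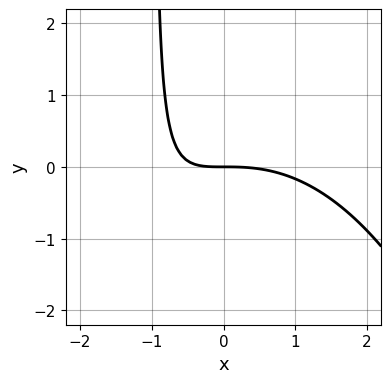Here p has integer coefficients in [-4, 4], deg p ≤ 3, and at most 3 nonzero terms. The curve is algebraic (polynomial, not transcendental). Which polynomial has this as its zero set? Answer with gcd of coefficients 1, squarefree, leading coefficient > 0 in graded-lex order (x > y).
The degree is 3 — the shape is more complex than any degree-2 curve.
Observable constraints: it meets the y-axis at y = 0 (among the integer gridlines); it crosses the x-axis at the gridline x = 0.
Solving for integer coefficients yields p as stated.

x^3 + 3*x*y + 3*y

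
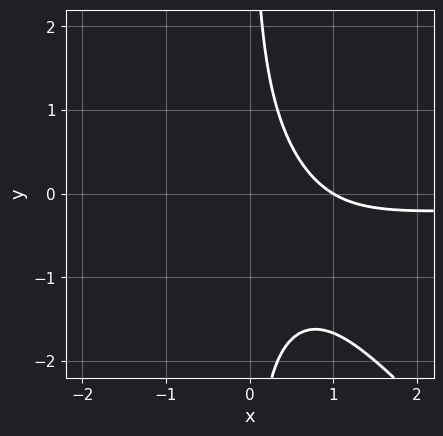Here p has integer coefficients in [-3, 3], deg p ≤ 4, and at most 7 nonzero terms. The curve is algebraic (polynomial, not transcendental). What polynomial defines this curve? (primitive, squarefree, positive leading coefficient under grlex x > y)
(a) deg p = 3. A generic line meets the curve in up to 3 points.
(b) From the axis intercepts and sections: it misses every integer gridline on the y-axis; it meets the x-axis at x = 1 (among the integer gridlines).
(c) Putting this together gives p.

3*x^2*y + 3*x*y^2 + 2*x*y + 3*x - 3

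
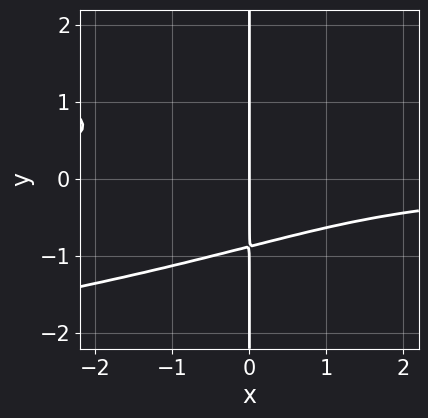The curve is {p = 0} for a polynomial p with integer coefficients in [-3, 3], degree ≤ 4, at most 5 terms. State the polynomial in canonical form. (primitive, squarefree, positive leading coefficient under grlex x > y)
First, the degree is 4 — the shape is more complex than any degree-3 curve.
Then, observable constraints: it crosses the x-axis at the gridline x = 0; the visible y-axis segment lies entirely on the curve.
Finally, matching integer coefficients to the picture gives p.

3*x*y^3 + 2*x^2*y + 2*x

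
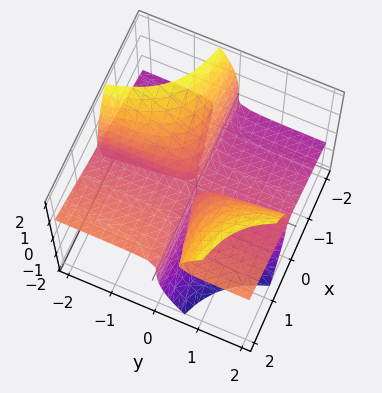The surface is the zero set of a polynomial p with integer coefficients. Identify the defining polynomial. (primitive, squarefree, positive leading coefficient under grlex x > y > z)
x^2*y - 3*x*y*z + z^3

The picture has 2 separate pieces.
Degree: the shape is more complex than any degree-2 surface, so deg p = 3.
Observable constraints: one z-axis crossing is at z = 0; every point of the x-axis in the box is on the surface; the visible y-axis segment lies entirely on the surface.
Matching integer coefficients to the picture gives p.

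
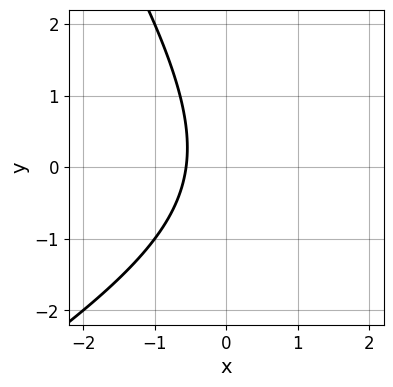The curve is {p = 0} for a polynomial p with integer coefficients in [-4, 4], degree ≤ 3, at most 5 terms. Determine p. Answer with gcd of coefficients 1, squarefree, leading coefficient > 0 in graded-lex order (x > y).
x^2 - x*y - y^2 - 3*x - 2

The degree is 2 — no degree-1 curve has this shape.
From the visible intercepts: it misses every integer gridline on the y-axis.
Putting this together gives p.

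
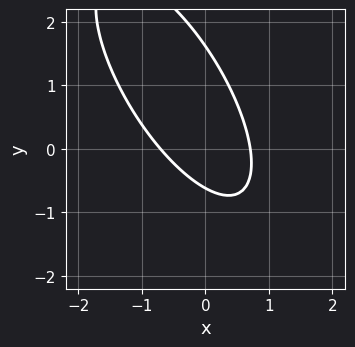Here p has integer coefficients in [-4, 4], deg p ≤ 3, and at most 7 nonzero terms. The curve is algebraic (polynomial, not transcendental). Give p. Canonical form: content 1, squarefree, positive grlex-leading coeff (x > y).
2*x^2 + 2*x*y + y^2 - y - 1

(a) deg p = 2. A generic line meets the curve in up to 2 points.
(b) The integer polynomial consistent with all of this is the stated p.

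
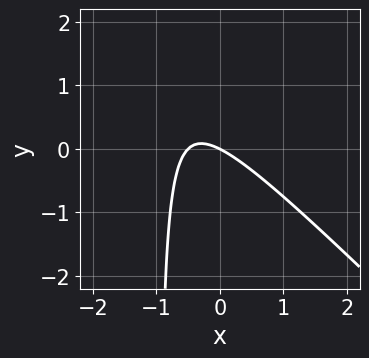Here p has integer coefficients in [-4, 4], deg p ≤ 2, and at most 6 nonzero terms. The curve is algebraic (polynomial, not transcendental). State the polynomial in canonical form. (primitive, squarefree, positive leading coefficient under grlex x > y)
2*x^2 + 2*x*y + x + 2*y

(a) Degree: the shape is more complex than any degree-1 curve, so deg p = 2.
(b) From the visible intercepts: one y-axis crossing is at y = 0; it crosses the x-axis at the gridline x = 0.
(c) Together with the visible shape, these determine p as stated.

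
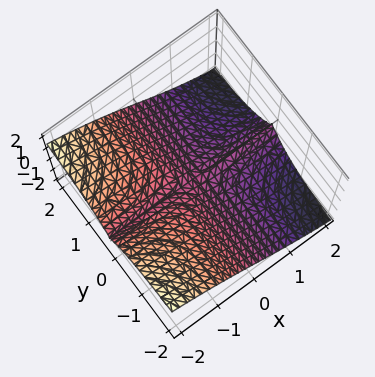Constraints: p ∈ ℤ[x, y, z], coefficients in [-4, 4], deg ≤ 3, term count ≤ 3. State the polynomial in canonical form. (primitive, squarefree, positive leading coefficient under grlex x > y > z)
3*x*y^2 + 3*y^2*z + z^3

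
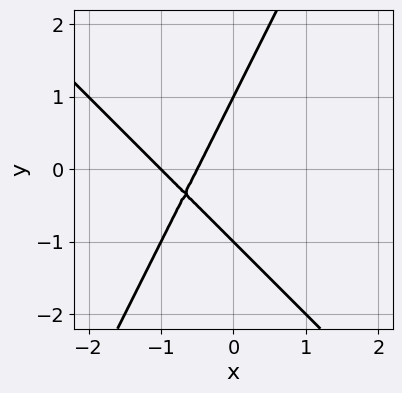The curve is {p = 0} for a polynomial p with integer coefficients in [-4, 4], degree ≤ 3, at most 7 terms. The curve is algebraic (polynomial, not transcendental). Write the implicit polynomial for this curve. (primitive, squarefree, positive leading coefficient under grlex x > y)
First, deg p = 2. The shape is more complex than any degree-1 curve.
Then, reading off the gridlines: among the integer gridlines, it crosses the y-axis at y ∈ {-1, 1}; it crosses the x-axis at the gridline x = -1.
Finally, fitting integer coefficients to these (and the overall shape) gives p.

2*x^2 + x*y - y^2 + 3*x + 1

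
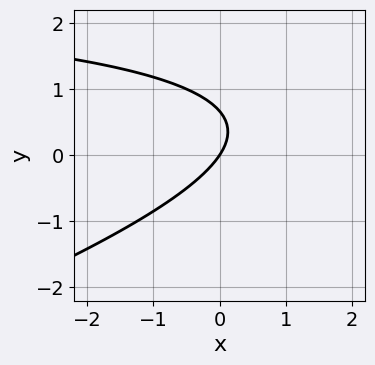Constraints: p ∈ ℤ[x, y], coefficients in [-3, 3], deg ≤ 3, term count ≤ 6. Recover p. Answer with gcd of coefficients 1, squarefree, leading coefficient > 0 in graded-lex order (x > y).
x*y - 3*y^2 - 3*x + 2*y

(a) Degree: a generic line meets the curve in up to 2 points, so deg p = 2.
(b) Checking where it meets the axes: one y-axis crossing is at y = 0; it meets the x-axis at x = 0 (among the integer gridlines).
(c) These observations pin down the coefficients.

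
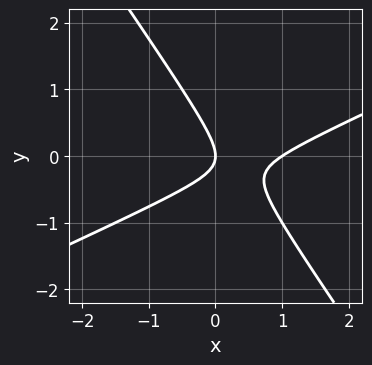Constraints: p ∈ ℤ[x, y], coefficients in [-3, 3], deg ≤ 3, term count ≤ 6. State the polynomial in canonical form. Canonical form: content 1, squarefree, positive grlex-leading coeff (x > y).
2*x^2 - 3*x*y - 3*y^2 - 2*x

1. The degree is 2 — a generic line meets the curve in up to 2 points.
2. Observable constraints: it crosses the y-axis at the gridline y = 0; among the integer gridlines, it crosses the x-axis at x ∈ {0, 1}.
3. These observations pin down the coefficients.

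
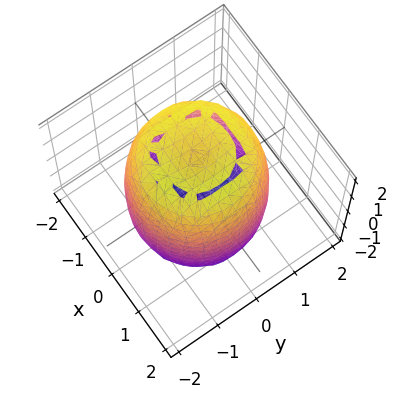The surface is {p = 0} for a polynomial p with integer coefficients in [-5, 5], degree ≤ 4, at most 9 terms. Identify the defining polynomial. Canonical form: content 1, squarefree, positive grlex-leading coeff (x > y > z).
(a) Degree: a generic line meets the surface in up to 4 points, so deg p = 4.
(b) Symmetries: rotational symmetry about the z-axis ⇒ p depends on x, y only through x² + y².
(c) Observable constraints: a circular section at z = 2 has radius between 0 and 1.
(d) The integer polynomial consistent with all of this is the stated p.

2*x^4 + 4*x^2*y^2 + 2*y^4 - 3*x^2 - 3*y^2 + z^2 - 3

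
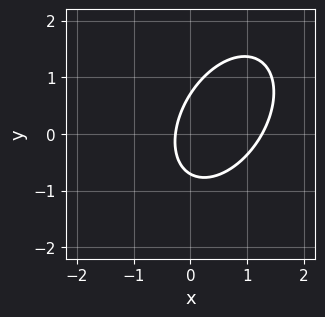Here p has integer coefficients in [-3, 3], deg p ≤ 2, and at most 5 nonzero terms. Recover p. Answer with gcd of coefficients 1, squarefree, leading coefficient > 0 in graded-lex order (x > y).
1. deg p = 2. The shape is more complex than any degree-1 curve.
2. Matching integer coefficients to the picture gives p.

3*x^2 - 2*x*y + 2*y^2 - 3*x - 1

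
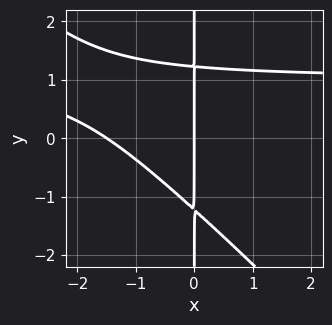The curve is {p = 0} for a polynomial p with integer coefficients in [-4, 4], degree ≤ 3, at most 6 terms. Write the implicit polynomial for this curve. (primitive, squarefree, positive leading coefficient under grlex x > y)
2*x^2*y + 2*x*y^2 - 2*x^2 - 3*x

1. deg p = 3. A generic line meets the curve in up to 3 points.
2. Observable constraints: the visible y-axis segment lies entirely on the curve; it crosses the x-axis at the gridline x = 0.
3. Together with the visible shape, these determine p as stated.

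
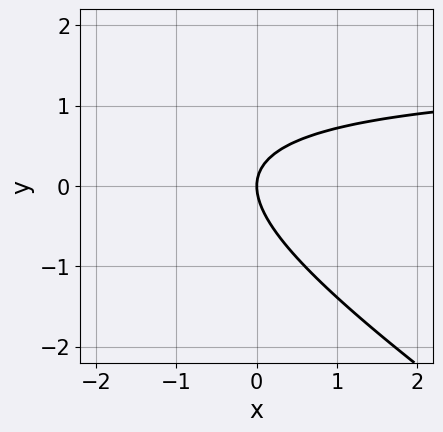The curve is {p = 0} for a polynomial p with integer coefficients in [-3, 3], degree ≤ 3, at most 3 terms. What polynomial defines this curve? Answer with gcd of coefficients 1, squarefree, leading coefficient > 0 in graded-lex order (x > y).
First, deg p = 2.
Next, checking where it meets the axes: one x-axis crossing is at x = 0; it crosses the y-axis at the gridline y = 0.
Finally, assembling these constraints gives the stated polynomial.

2*x*y + 3*y^2 - 3*x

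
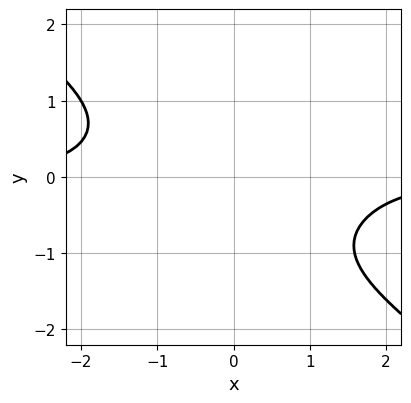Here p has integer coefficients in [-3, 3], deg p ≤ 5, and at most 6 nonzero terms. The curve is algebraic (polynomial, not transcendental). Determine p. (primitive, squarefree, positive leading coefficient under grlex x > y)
(a) The degree is 4 — a generic line meets the curve in up to 4 points.
(b) Against the integer gridlines: it misses every integer gridline on the y-axis; it misses every integer gridline on the x-axis.
(c) Together with the visible shape, these determine p as stated.

x^3*y - x*y^3 + y^4 - x*y^2 + 3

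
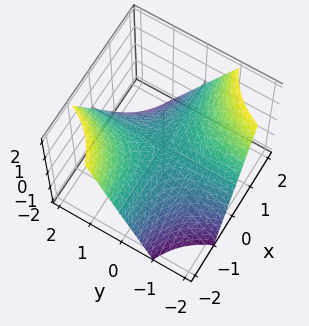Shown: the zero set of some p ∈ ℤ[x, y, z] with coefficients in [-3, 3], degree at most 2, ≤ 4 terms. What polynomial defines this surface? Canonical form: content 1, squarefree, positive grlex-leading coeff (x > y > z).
x*y + z

First, deg p = 2. A hyperbolic paraboloid; a quadric.
Then, from the axis intercepts and sections: one z-axis crossing is at z = 0; the visible y-axis segment lies entirely on the surface; every point of the x-axis in the box is on the surface.
Finally, matching integer coefficients to the picture gives p.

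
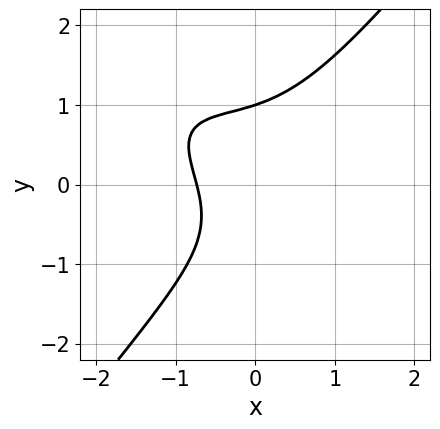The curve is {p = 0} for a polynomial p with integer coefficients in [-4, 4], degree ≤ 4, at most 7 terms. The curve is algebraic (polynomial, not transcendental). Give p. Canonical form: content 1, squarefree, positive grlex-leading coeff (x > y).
The degree is 3 — no degree-2 curve has this shape.
From the visible intercepts: one y-axis crossing is at y = 1.
Putting this together gives p.

2*x^3 + 3*x^2*y - 3*y^3 + 3*x + 3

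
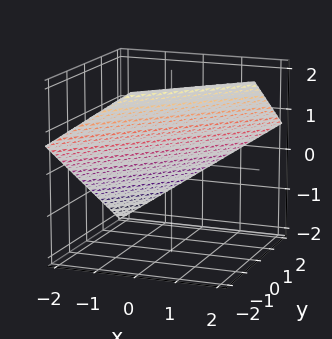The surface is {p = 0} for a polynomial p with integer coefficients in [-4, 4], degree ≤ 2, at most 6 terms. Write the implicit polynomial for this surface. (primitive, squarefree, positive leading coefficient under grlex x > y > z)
The degree is 1 — the surface is flat (a plane).
Checking where it meets the axes: it crosses the y-axis at the gridline y = 1; it meets the x-axis at x = -1 (among the integer gridlines).
Fitting integer coefficients to these (and the overall shape) gives p.

2*x - 2*y - 3*z + 2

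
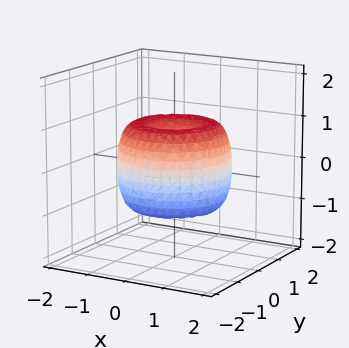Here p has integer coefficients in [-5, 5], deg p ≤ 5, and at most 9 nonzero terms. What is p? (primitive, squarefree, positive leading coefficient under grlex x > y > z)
2*x^4 + 4*x^2*y^2 + 2*y^4 - 3*x^2 - 3*y^2 + 2*z^2 - 1

1. deg p = 4. The shape is more complex than any degree-3 surface.
2. Symmetries: rotational symmetry about the z-axis ⇒ p depends on x, y only through x² + y².
3. From the visible intercepts: a circular section at z = 0 has radius between 1 and 2.
4. Together with the visible shape, these determine p as stated.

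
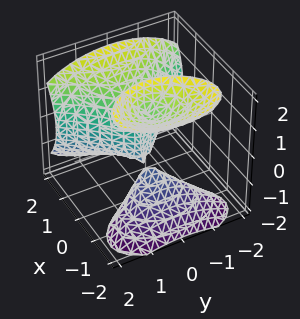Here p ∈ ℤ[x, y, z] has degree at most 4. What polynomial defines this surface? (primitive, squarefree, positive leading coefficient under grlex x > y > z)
1. There are 3 components. They look like related sheets of one shape, so recover p as a whole.
2. The degree is 3 — a generic line meets the surface in up to 3 points.
3. Reading off the gridlines: it crosses the x-axis at the gridline x = 0; the visible z-axis segment lies entirely on the surface; one y-axis crossing is at y = 0.
4. Together with the visible shape, these determine p as stated.

2*x^3 - 3*x*z^2 - 3*y^2 + 3*x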